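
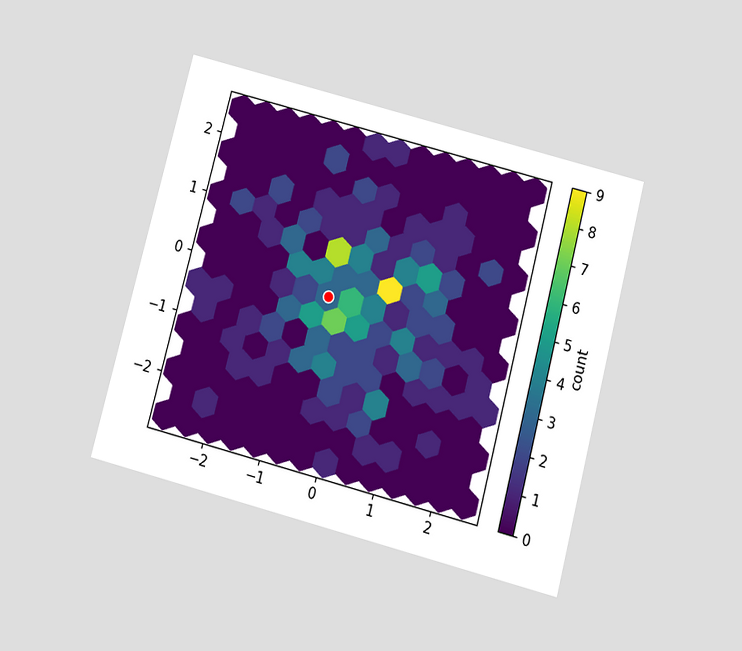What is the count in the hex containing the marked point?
3

The chart is tilted about 15° clockwise and viewed slightly from below. The marked hex reads 3 on the colorbar.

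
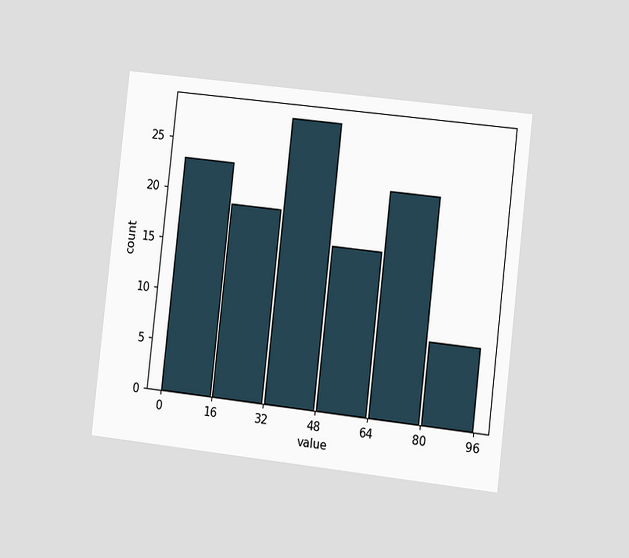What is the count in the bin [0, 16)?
The chart is tilted about 6° clockwise and viewed at a slight angle. The [0, 16) bin has height 23.

23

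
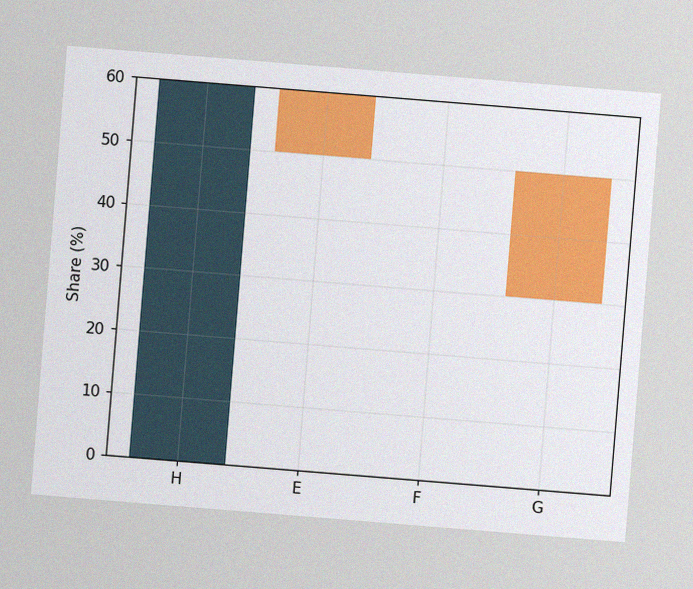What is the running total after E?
The chart is tilted about 5° clockwise, with some photo noise. After E the running total reaches 50%.

50%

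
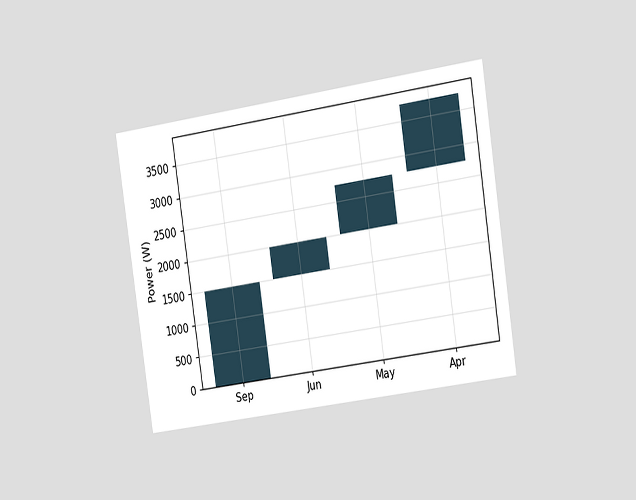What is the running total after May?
2750W

The chart is tilted about 9° counter-clockwise and viewed slightly from the right. After May the running total reaches 2750W.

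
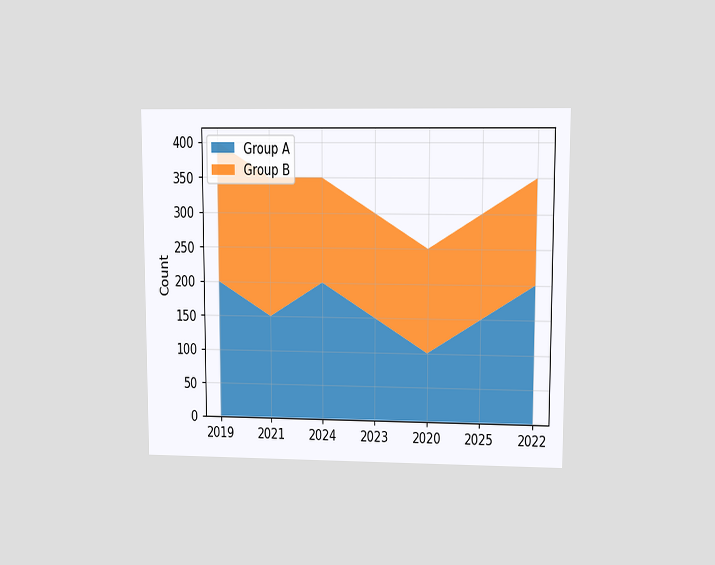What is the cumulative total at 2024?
350

The chart is viewed at a slight angle. The stacked total at 2024 reaches 350.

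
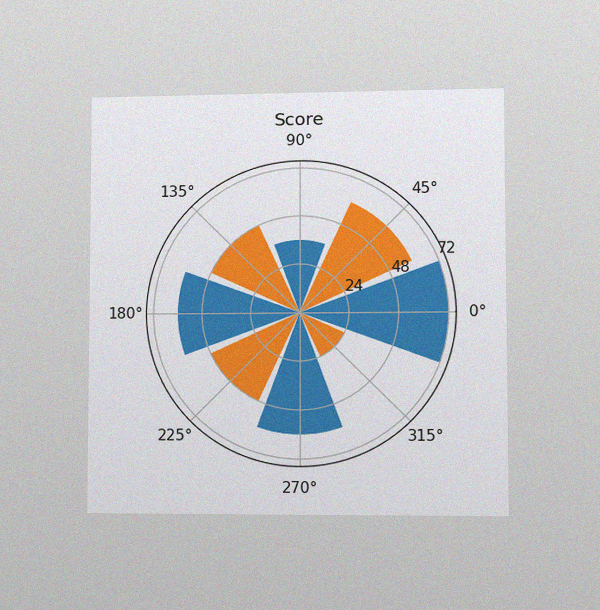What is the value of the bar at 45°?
The chart is viewed at a slight angle, with some photo noise. The bar at 45° reaches 60 on the radial axis.

60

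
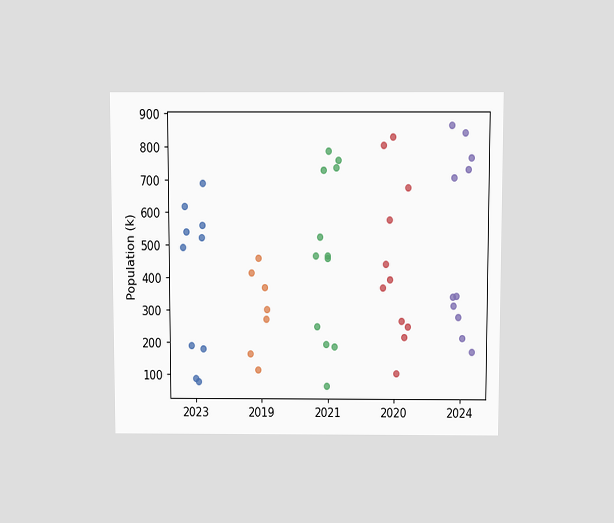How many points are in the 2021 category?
The chart is viewed slightly from above. Counting the markers in the 2021 column gives 12.

12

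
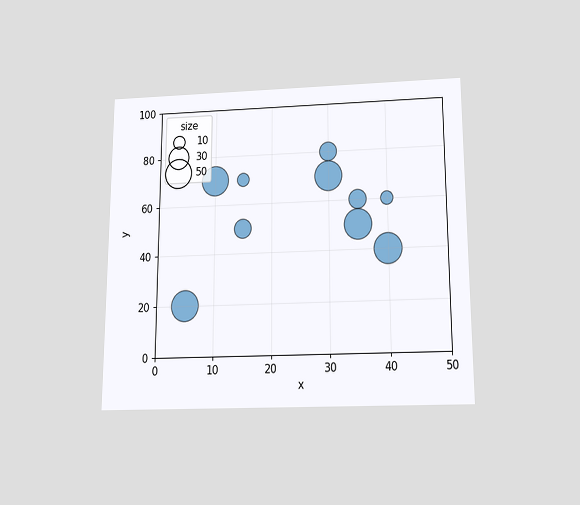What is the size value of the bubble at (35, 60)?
The chart is viewed slightly from below. Matching the bubble at (35, 60) against the size legend gives 20.

20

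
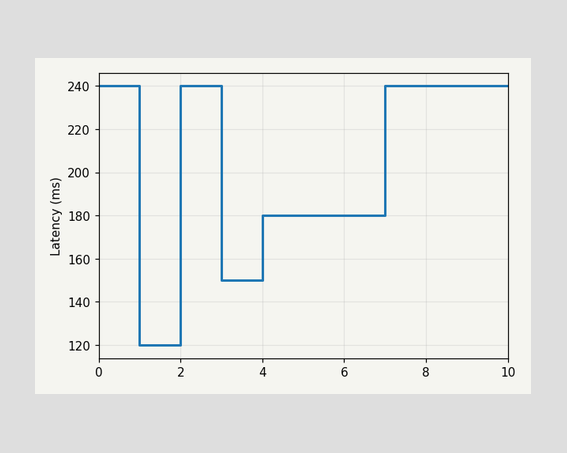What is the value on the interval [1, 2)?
120ms

On [1, 2) the step sits at 120ms.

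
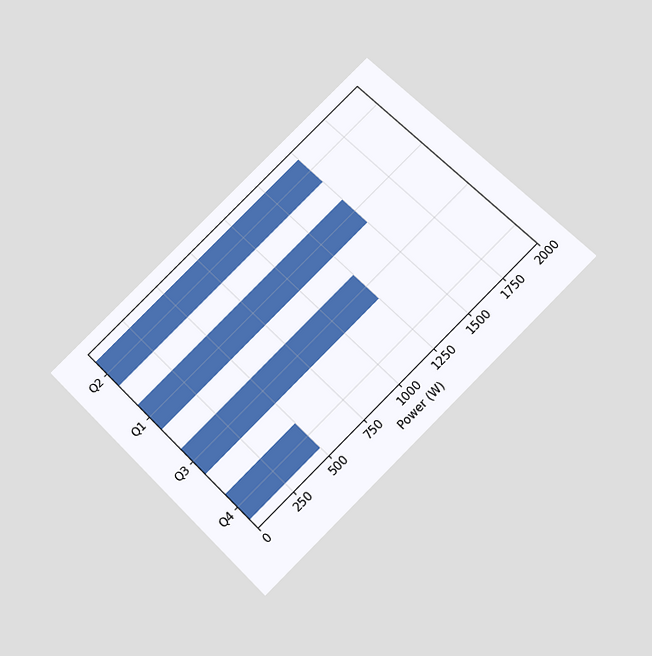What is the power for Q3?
1250W

The chart is tilted about 45° counter-clockwise and viewed slightly from below. Reading along the chart's x-axis, the Q3 bar reaches 1250W.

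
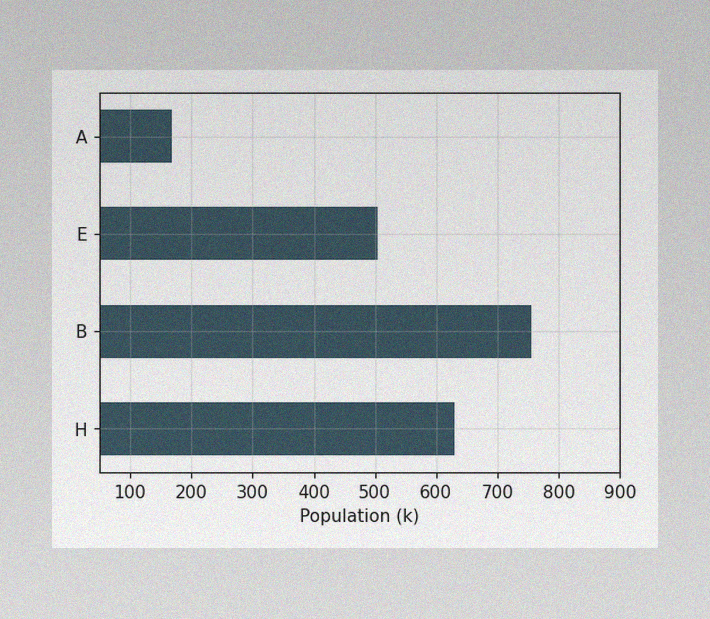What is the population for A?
168k

The image has some photo noise and uneven lighting. Reading along the chart's x-axis, the A bar reaches 168k.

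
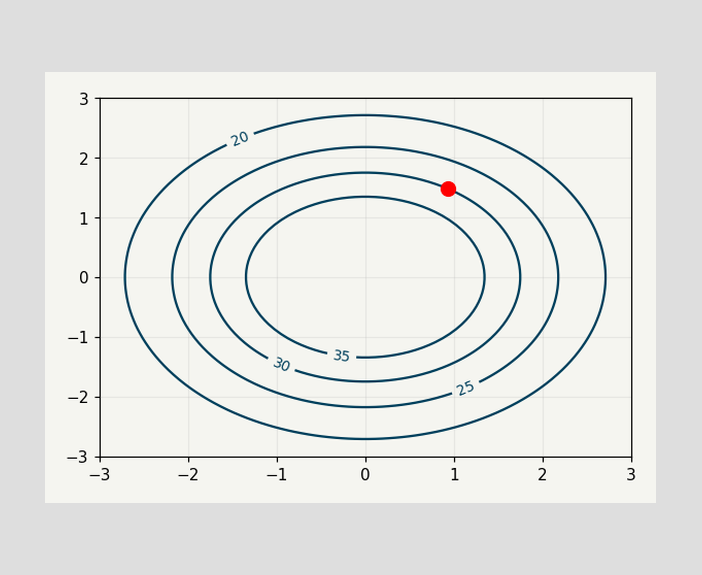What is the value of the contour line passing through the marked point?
30

The marked point sits on the contour labelled 30.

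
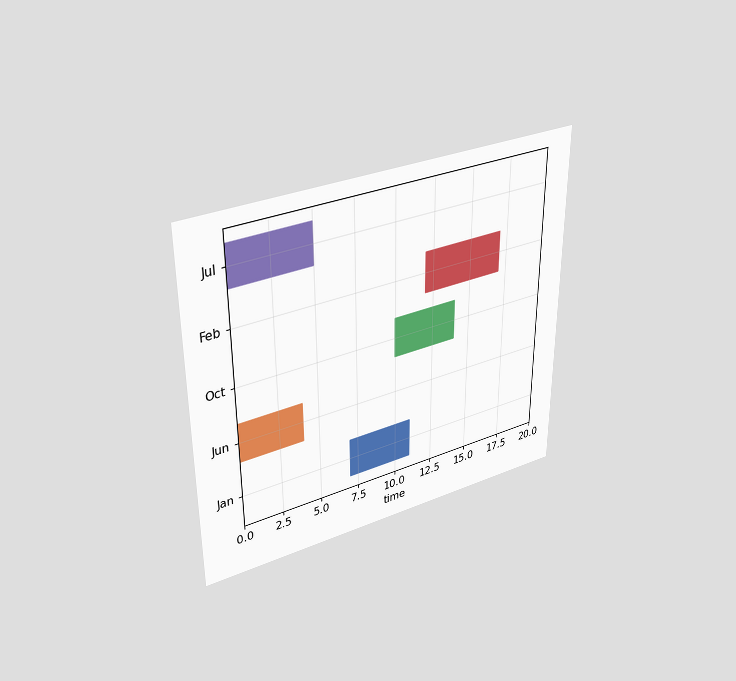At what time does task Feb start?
The chart is viewed slightly from above. The Feb bar begins at t=12.

12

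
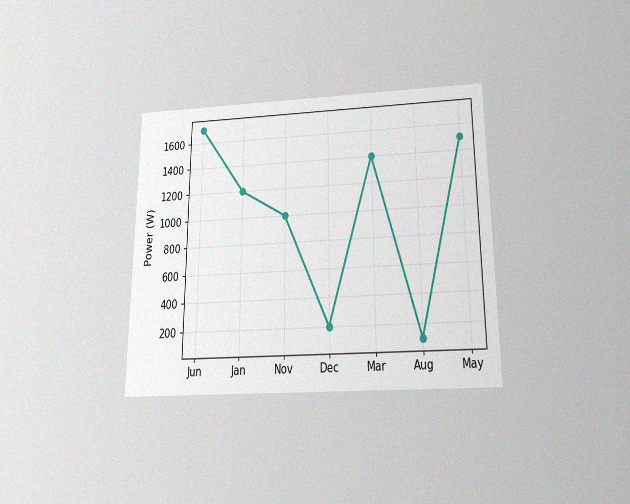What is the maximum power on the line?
The chart is viewed slightly from below, with some photo noise. The highest point is at Jun, and reading across to the y-axis gives 1700W.

1700W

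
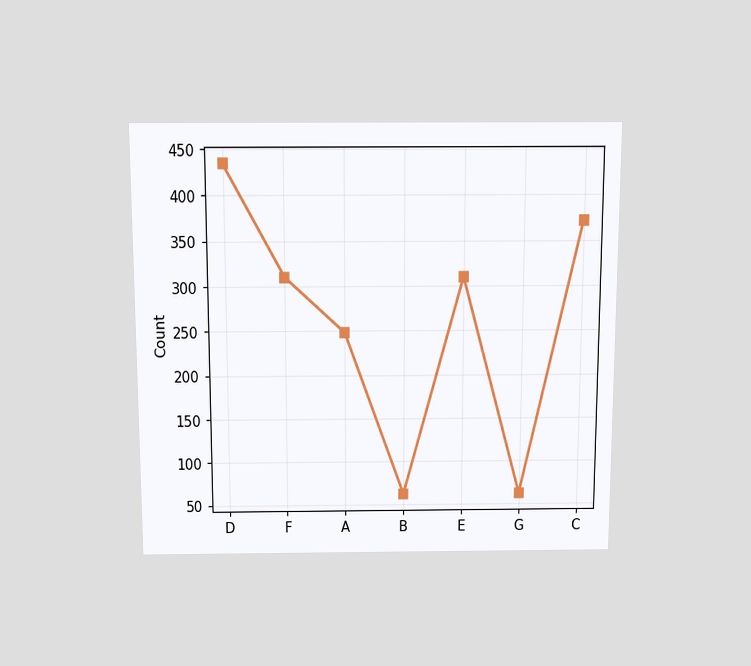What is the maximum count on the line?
The chart is viewed slightly from above. The highest point is at D, and reading across to the y-axis gives 434.

434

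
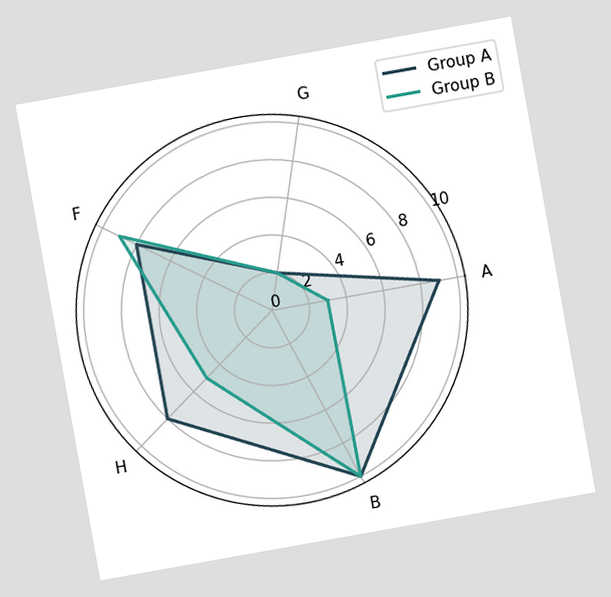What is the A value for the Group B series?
3

The chart is tilted about 10° counter-clockwise. On the A axis, Group B reaches 3.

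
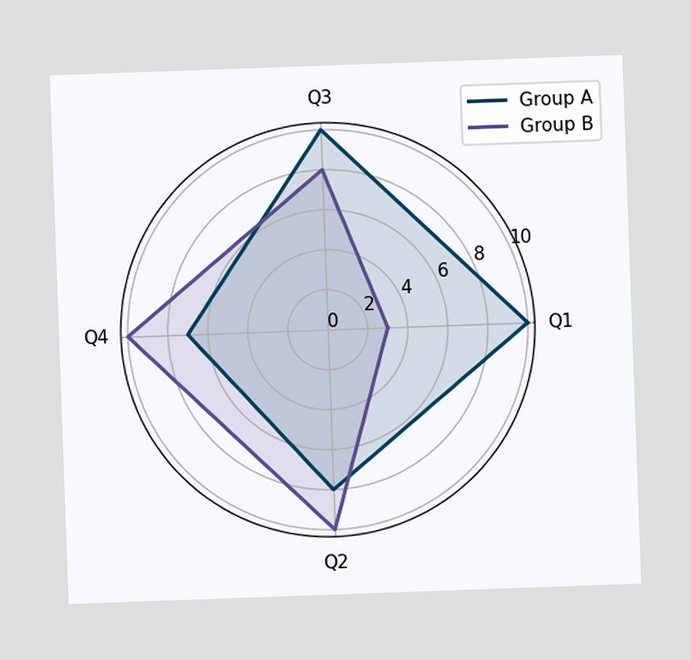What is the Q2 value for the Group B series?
10

The chart is tilted about 2° counter-clockwise. On the Q2 axis, Group B reaches 10.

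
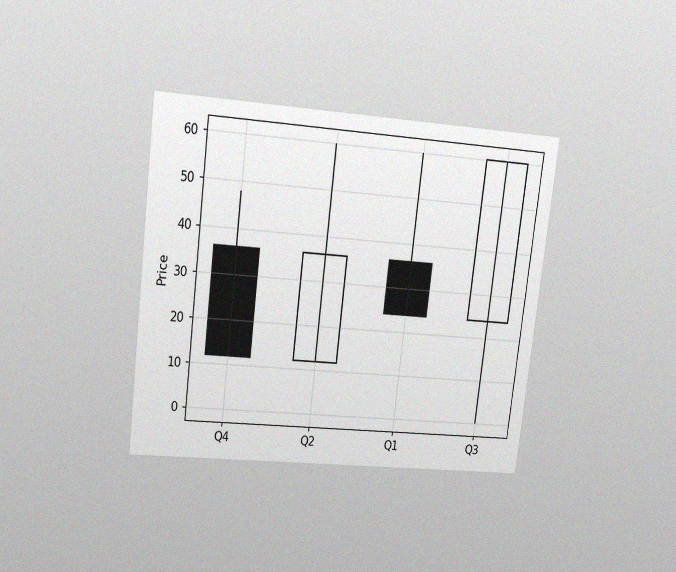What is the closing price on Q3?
60

The chart is tilted about 7° clockwise and viewed at a slight angle, with some photo noise. The Q3 candle closes at 60.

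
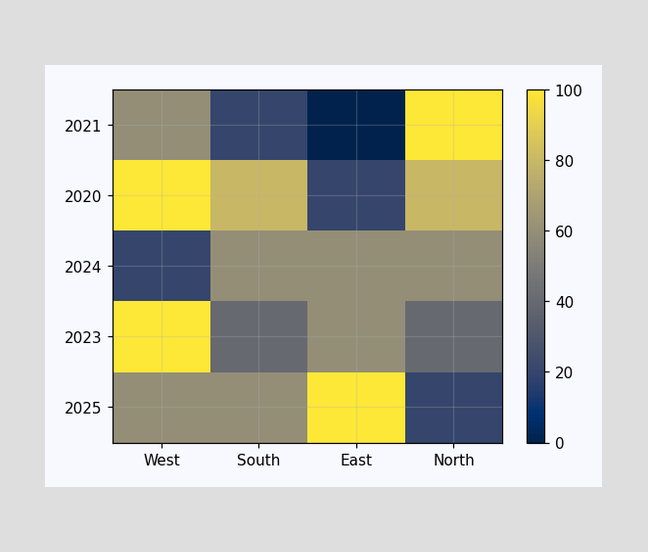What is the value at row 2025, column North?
20

Matching cell (2025, North) against the colorbar gives 20.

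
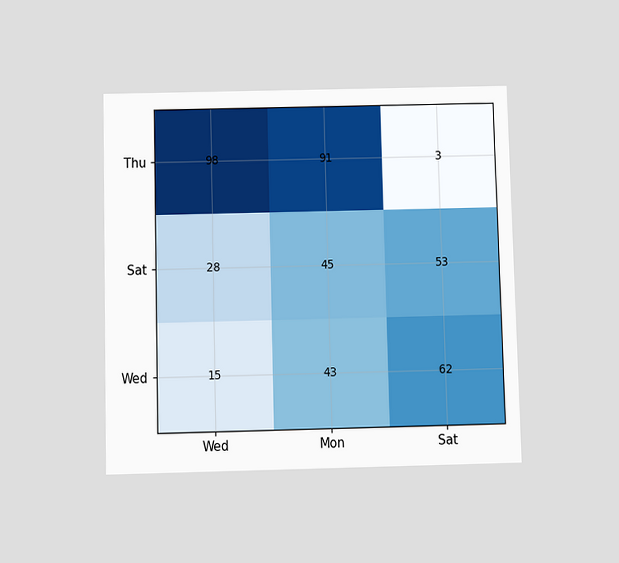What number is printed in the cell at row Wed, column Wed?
The chart is viewed slightly from below. The (Wed, Wed) cell reads 15.

15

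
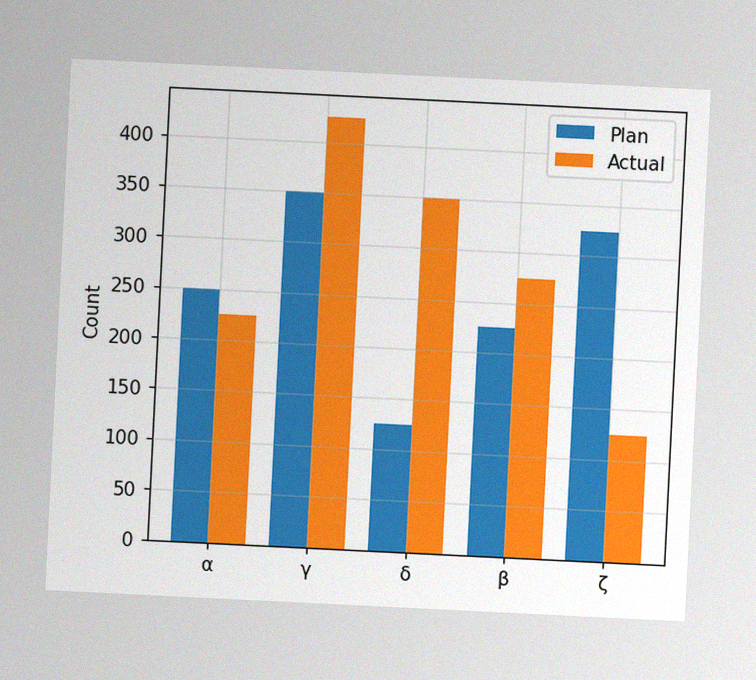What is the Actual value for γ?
425

The chart is tilted about 3° clockwise, with some photo noise. The Actual bar at γ reaches 425 on the y-axis.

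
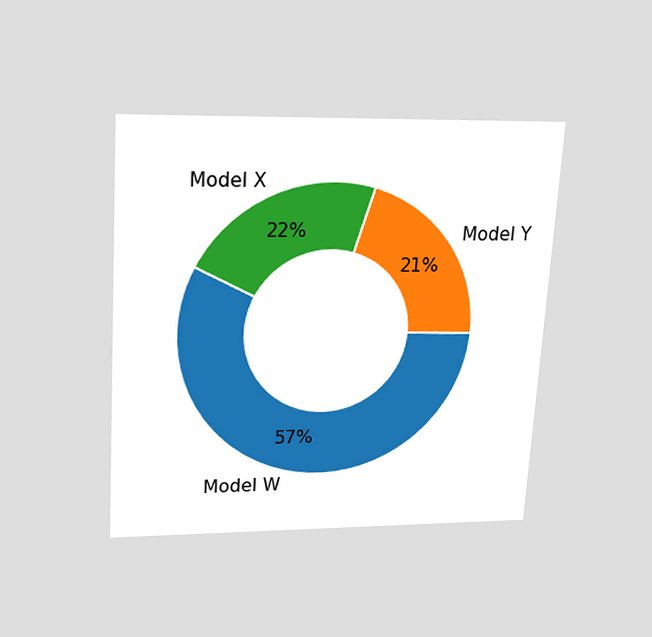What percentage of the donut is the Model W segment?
The chart is tilted about 4° clockwise and viewed slightly from above. The Model W segment takes up 57% of the ring.

57%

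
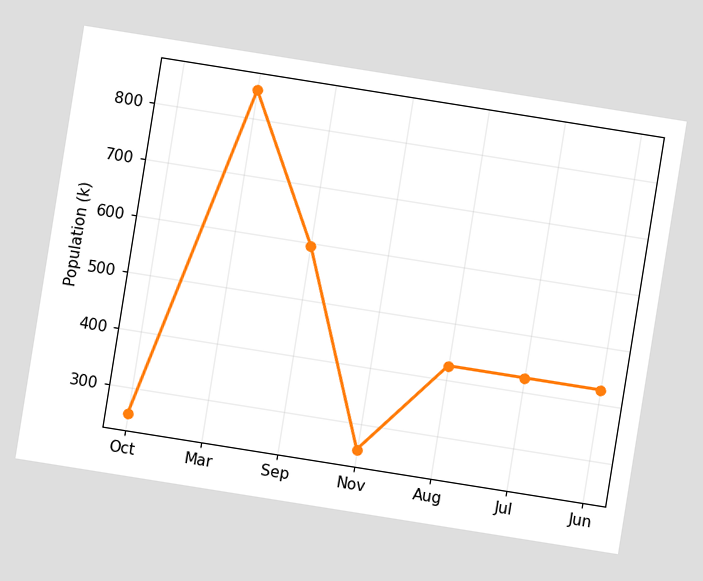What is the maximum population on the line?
850k

The chart is tilted about 9° clockwise. The highest point is at Mar, and reading across to the y-axis gives 850k.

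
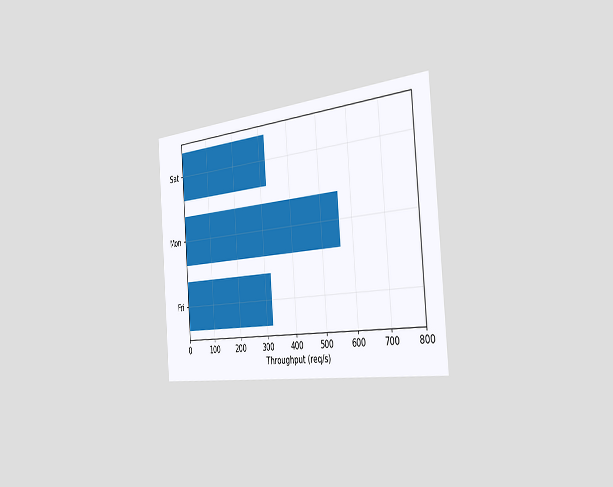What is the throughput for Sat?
320req/s

The chart is tilted about 5° counter-clockwise and viewed slightly from the right. Reading along the chart's x-axis, the Sat bar reaches 320req/s.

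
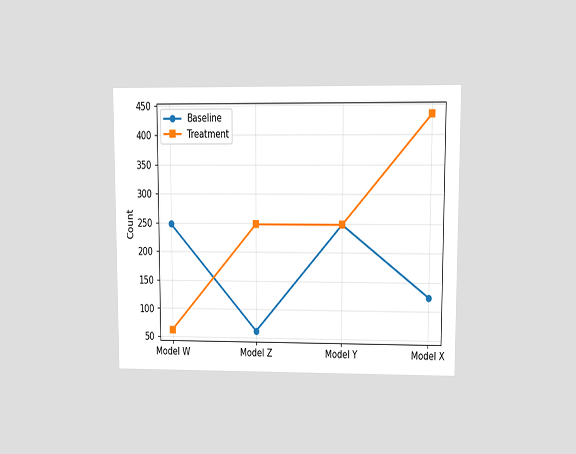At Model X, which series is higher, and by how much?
The chart is viewed at a slight angle. At Model X, Treatment sits above the other line by 310.

Treatment, by 310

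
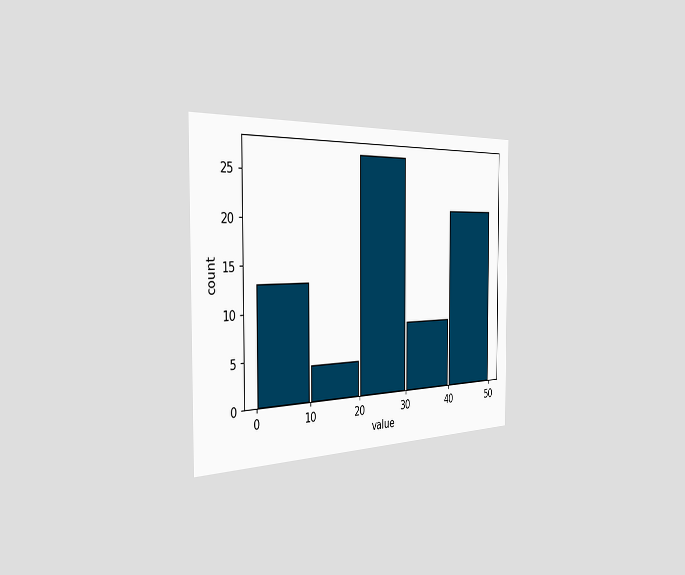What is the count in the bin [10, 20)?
4

The chart is viewed slightly from the left. The [10, 20) bin has height 4.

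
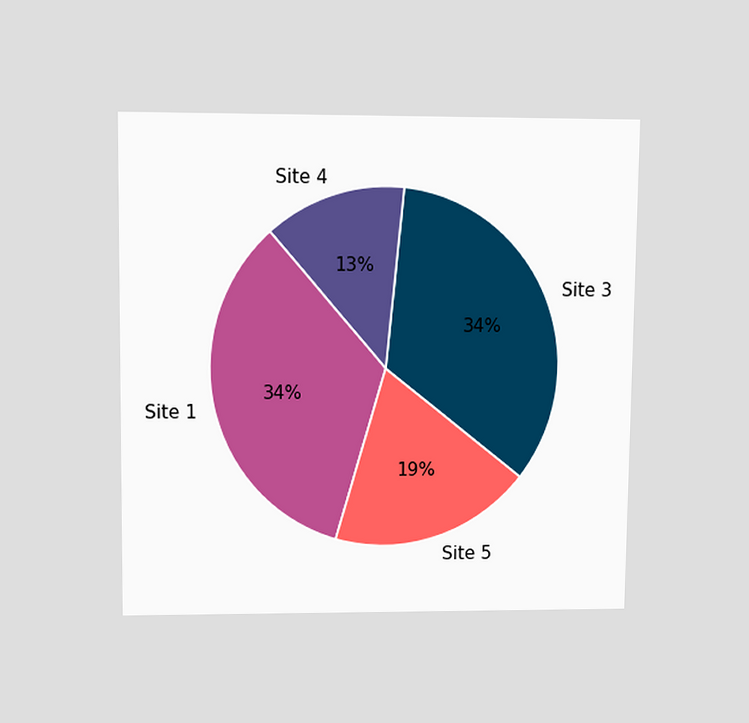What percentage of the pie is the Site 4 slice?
13%

The chart is viewed slightly from above. The Site 4 slice takes up 13% of the pie.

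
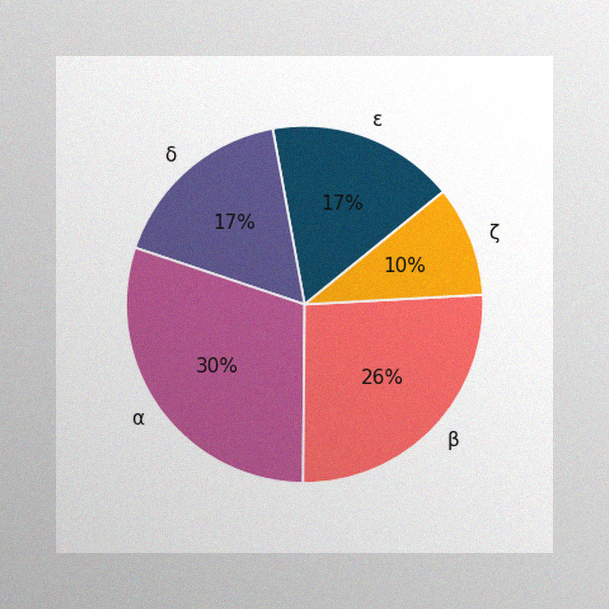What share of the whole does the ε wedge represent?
The image has some photo noise and uneven lighting. The ε slice takes up 17% of the pie.

17%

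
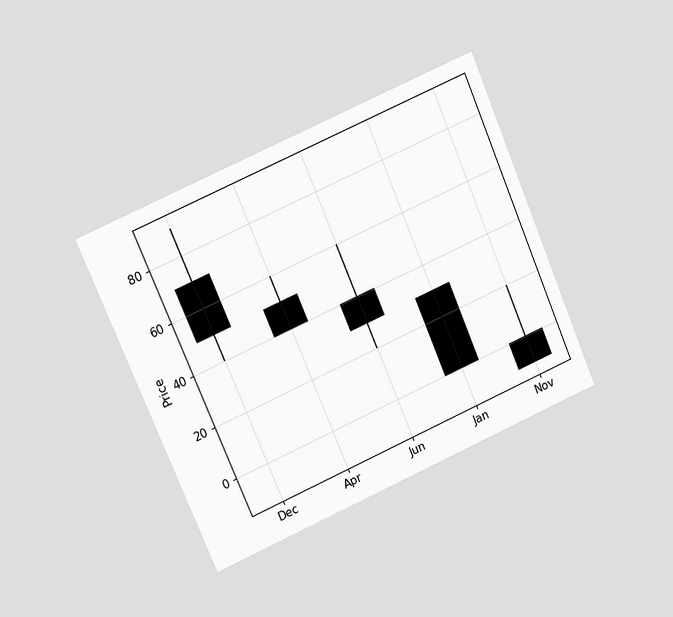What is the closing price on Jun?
The chart is tilted about 23° counter-clockwise and viewed at a slight angle. The Jun candle closes at 30.

30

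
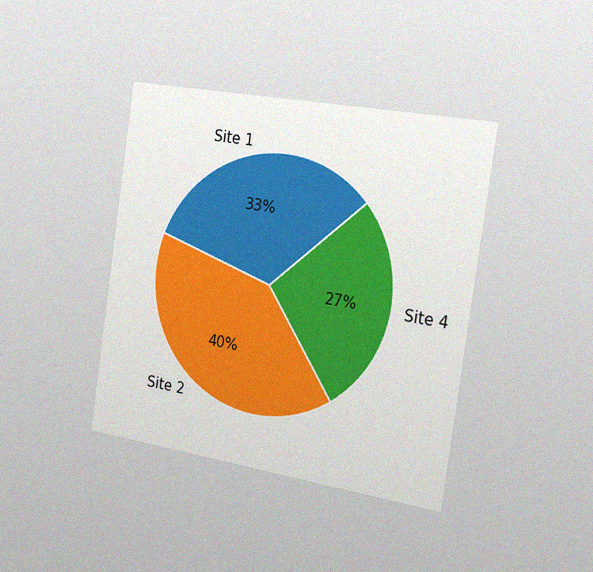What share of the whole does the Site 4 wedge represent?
27%

The chart is tilted about 8° clockwise and viewed slightly from the right, with some photo noise. The Site 4 slice takes up 27% of the pie.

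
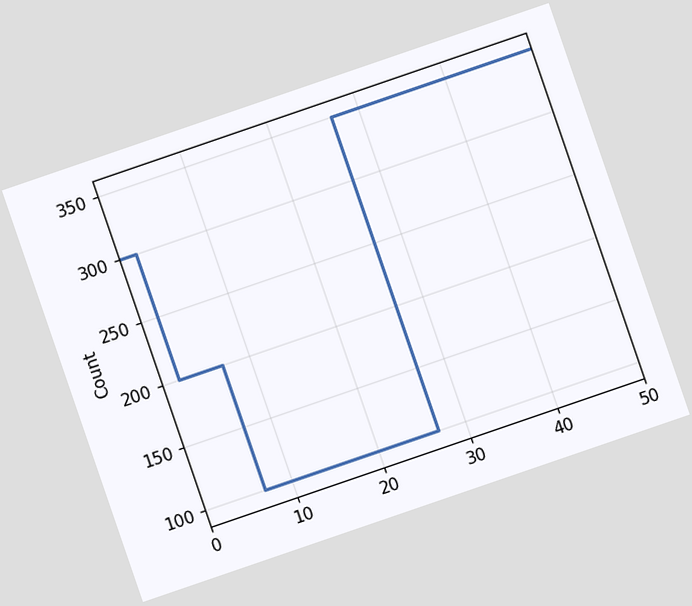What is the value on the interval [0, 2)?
300

The chart is tilted about 19° counter-clockwise. On [0, 2) the step sits at 300.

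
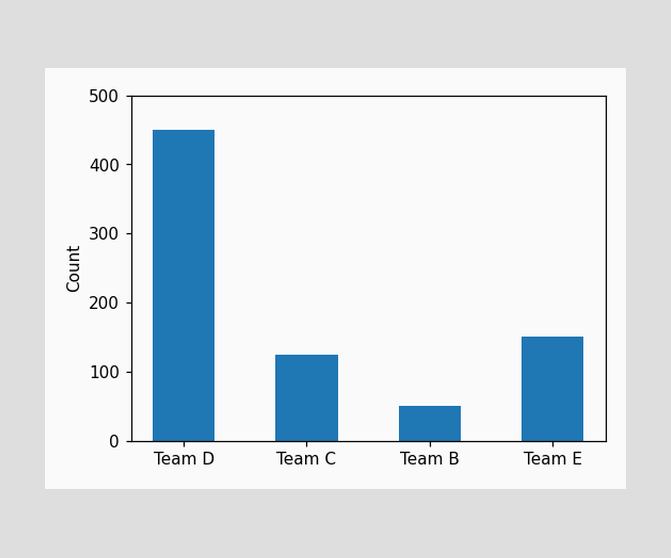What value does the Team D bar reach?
450

Reading along the chart's y-axis, the Team D bar reaches 450.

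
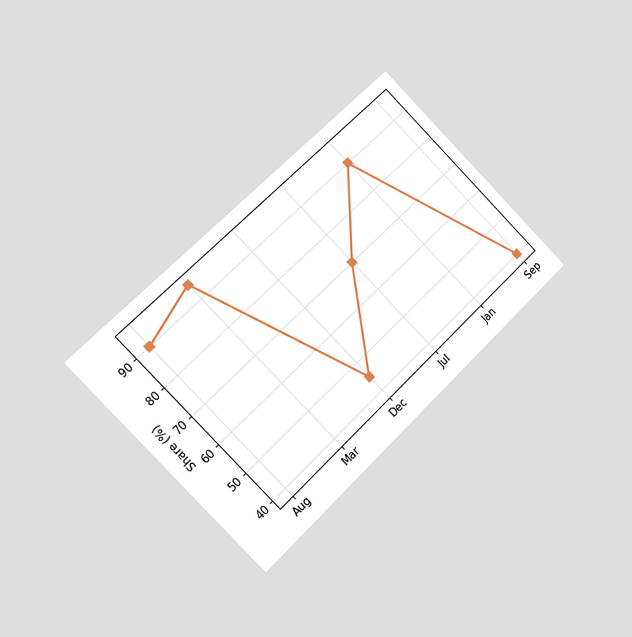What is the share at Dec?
45%

The chart is tilted about 45° counter-clockwise and viewed slightly from the left. At Dec, the line is at 45%.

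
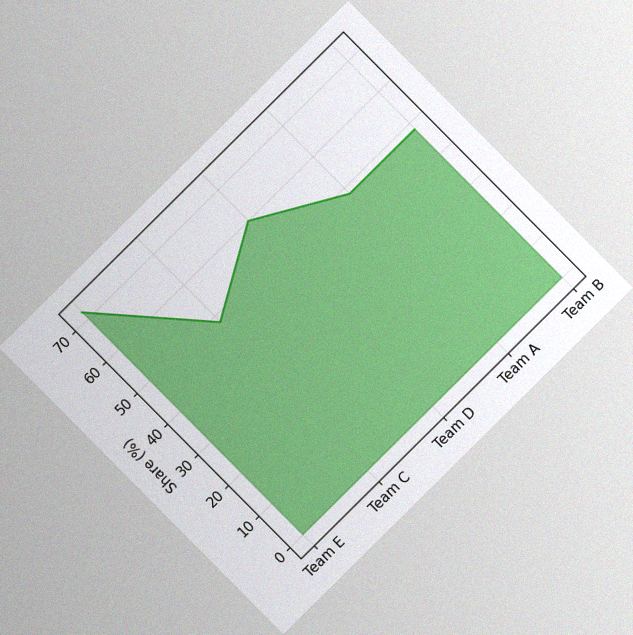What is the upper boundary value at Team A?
The chart is tilted about 45° counter-clockwise, with some photo noise. At Team A the upper boundary is at 48%.

48%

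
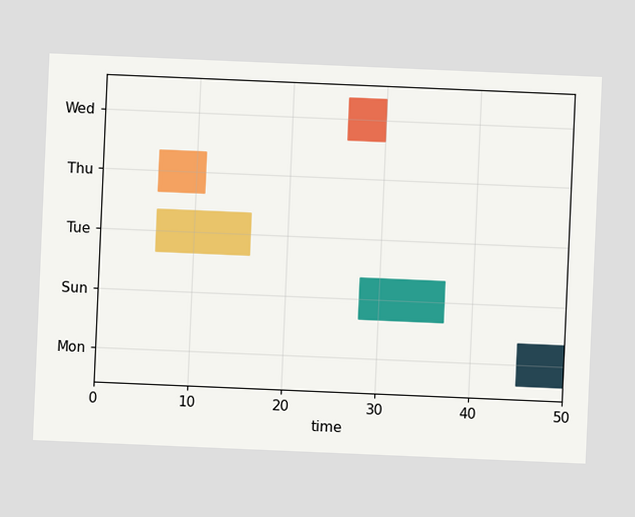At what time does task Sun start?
28

The chart is tilted about 2° clockwise. The Sun bar begins at t=28.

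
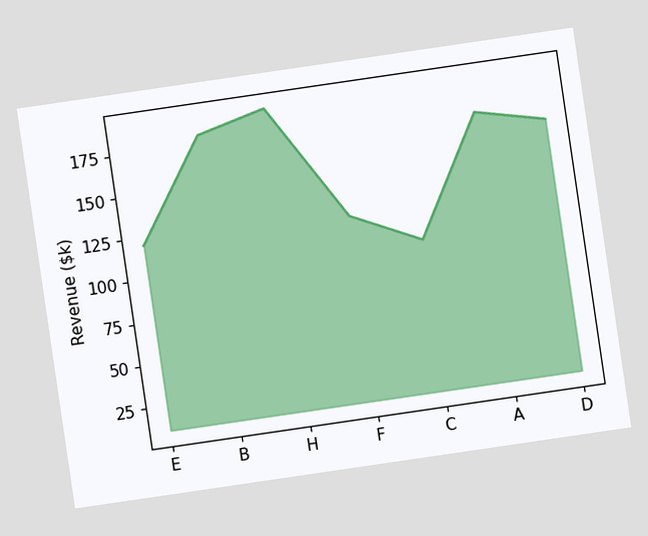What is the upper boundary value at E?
$120k

The chart is tilted about 8° counter-clockwise. At E the upper boundary is at $120k.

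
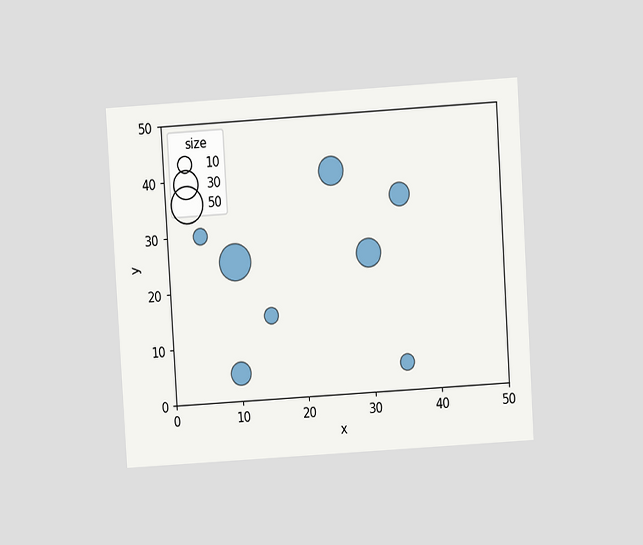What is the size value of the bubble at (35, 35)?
The chart is tilted about 4° counter-clockwise and viewed at a slight angle. Matching the bubble at (35, 35) against the size legend gives 20.

20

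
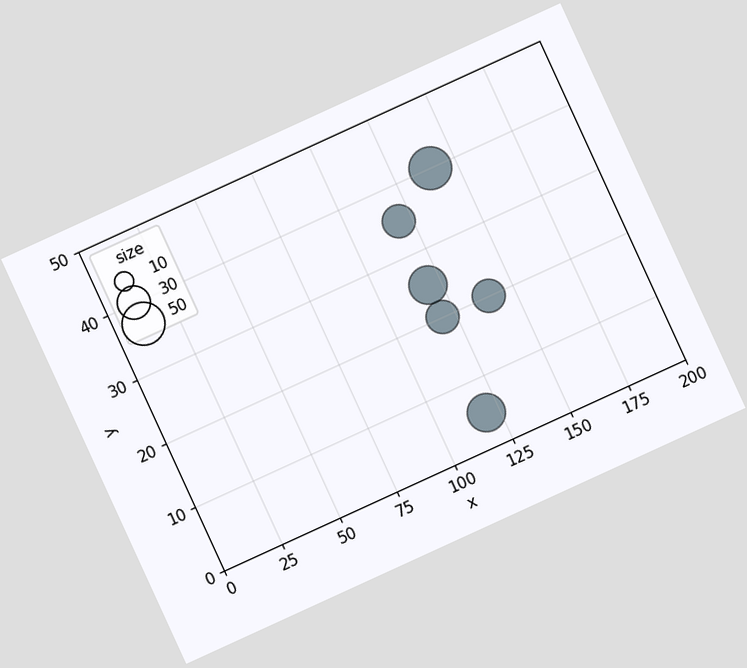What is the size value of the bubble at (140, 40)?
50

The chart is tilted about 25° counter-clockwise. Matching the bubble at (140, 40) against the size legend gives 50.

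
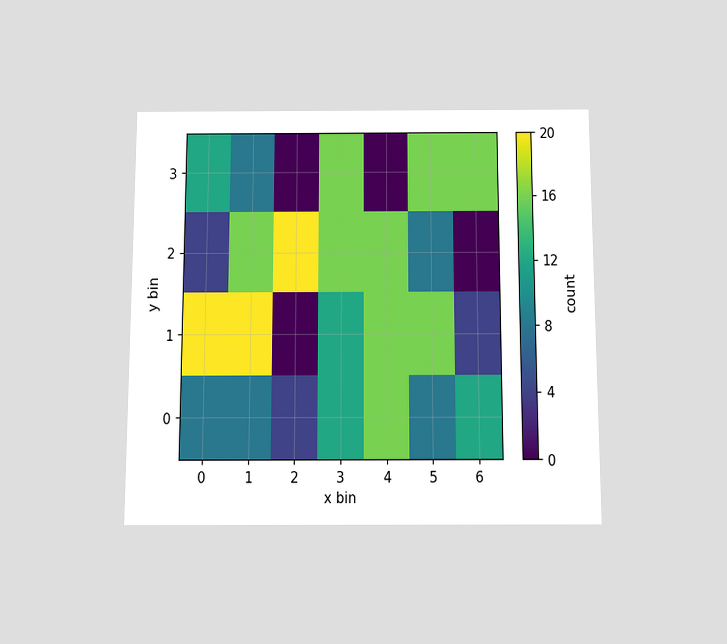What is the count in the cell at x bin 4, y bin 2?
The chart is viewed slightly from below. Matching the cell (4, 2) against the colorbar gives 16.

16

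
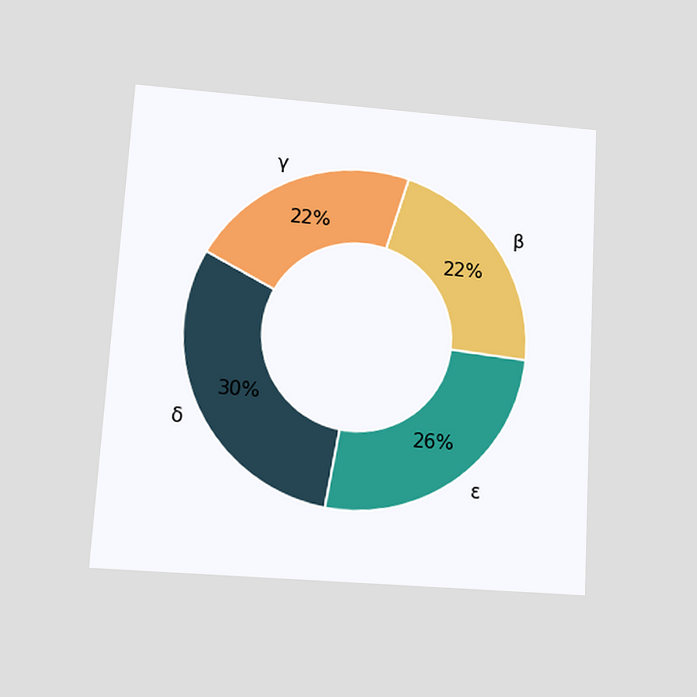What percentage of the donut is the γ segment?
22%

The chart is tilted about 3° clockwise and viewed at a slight angle. The γ segment takes up 22% of the ring.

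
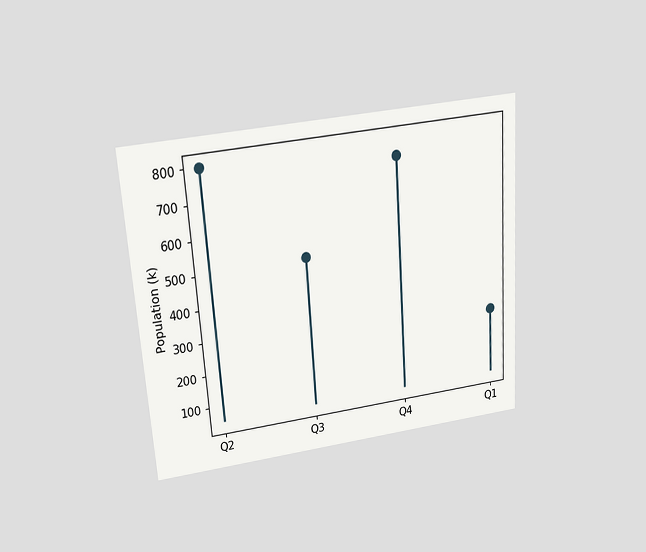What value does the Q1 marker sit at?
The chart is tilted about 4° counter-clockwise and viewed slightly from above. The Q1 marker sits at 252k.

252k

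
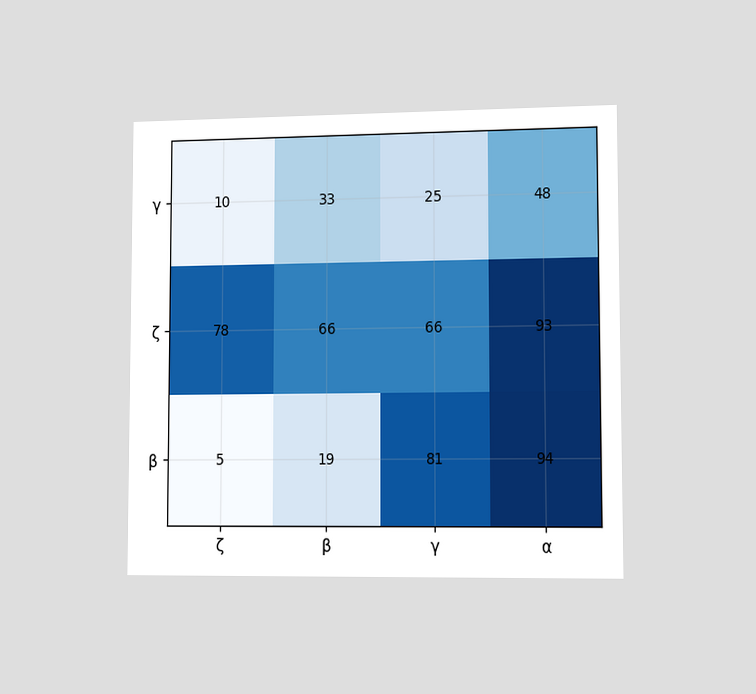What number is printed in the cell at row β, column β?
19

The chart is viewed slightly from the right. The (β, β) cell reads 19.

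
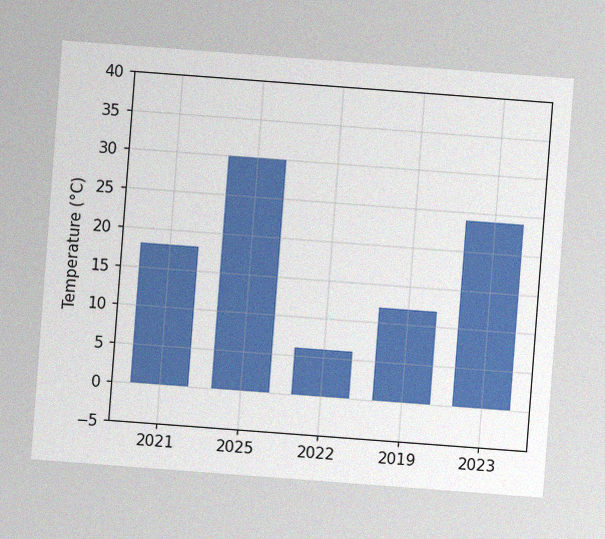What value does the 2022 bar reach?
The chart is tilted about 4° clockwise, with some photo noise. Reading along the chart's y-axis, the 2022 bar reaches 6°C.

6°C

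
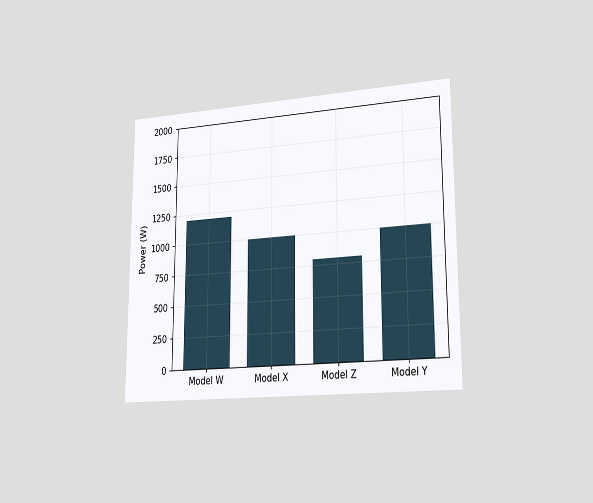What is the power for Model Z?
800W

The chart is viewed slightly from the right. Reading along the chart's y-axis, the Model Z bar reaches 800W.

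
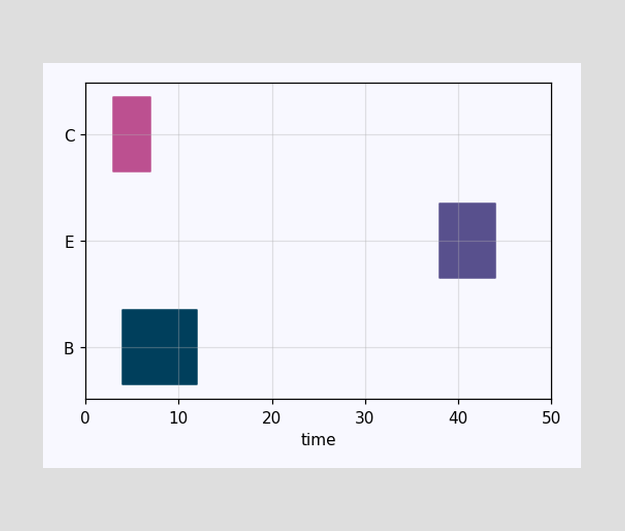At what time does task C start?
The C bar begins at t=3.

3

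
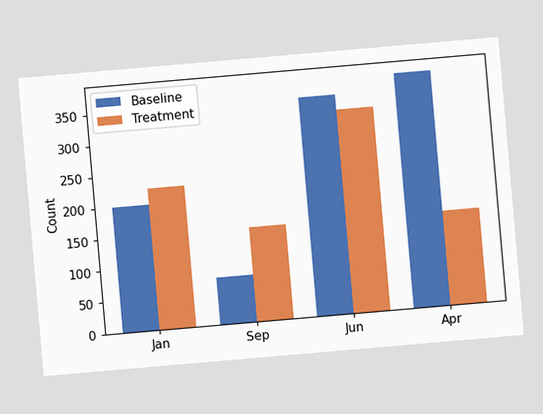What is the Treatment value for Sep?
150

The chart is tilted about 5° counter-clockwise. The Treatment bar at Sep reaches 150 on the y-axis.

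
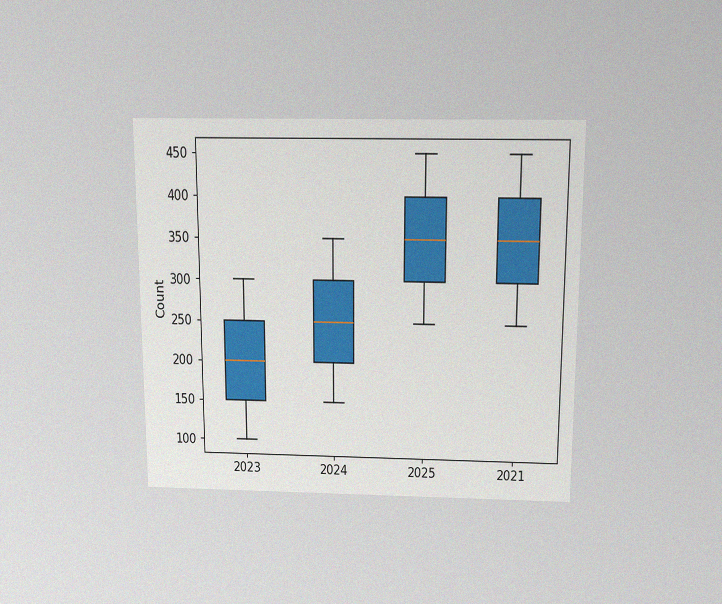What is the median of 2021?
The chart is viewed slightly from above, with some photo noise. The median line in the 2021 box sits at 350.

350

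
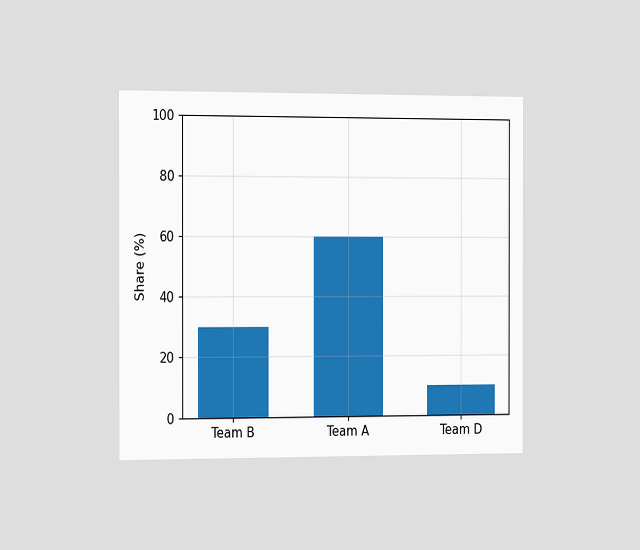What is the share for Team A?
60%

The chart is viewed slightly from the left. Reading along the chart's y-axis, the Team A bar reaches 60%.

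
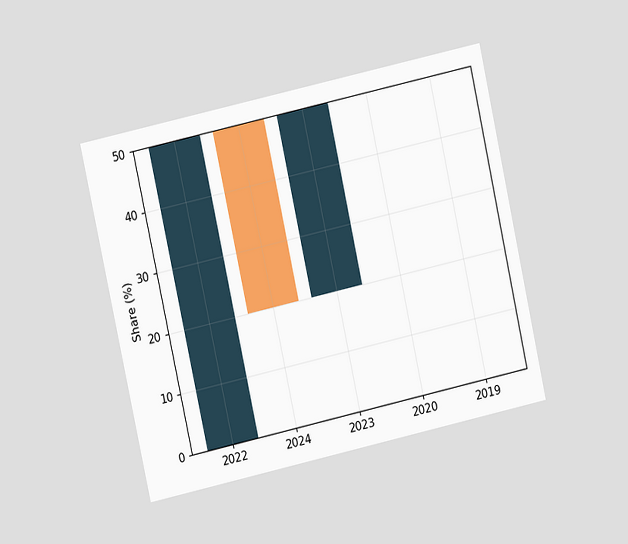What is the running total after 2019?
The chart is tilted about 12° counter-clockwise and viewed at a slight angle. After 2019 the running total reaches 50%.

50%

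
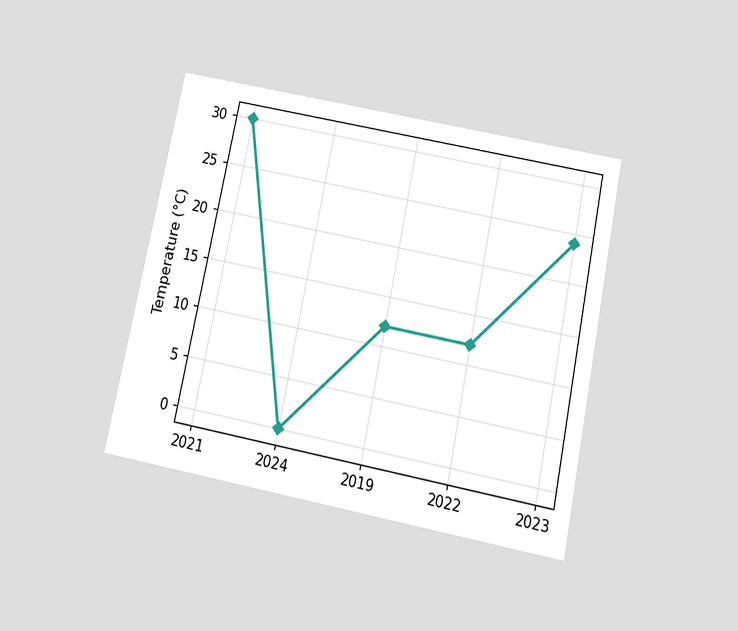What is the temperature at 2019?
The chart is tilted about 12° clockwise and viewed slightly from below. At 2019, the line is at 12°C.

12°C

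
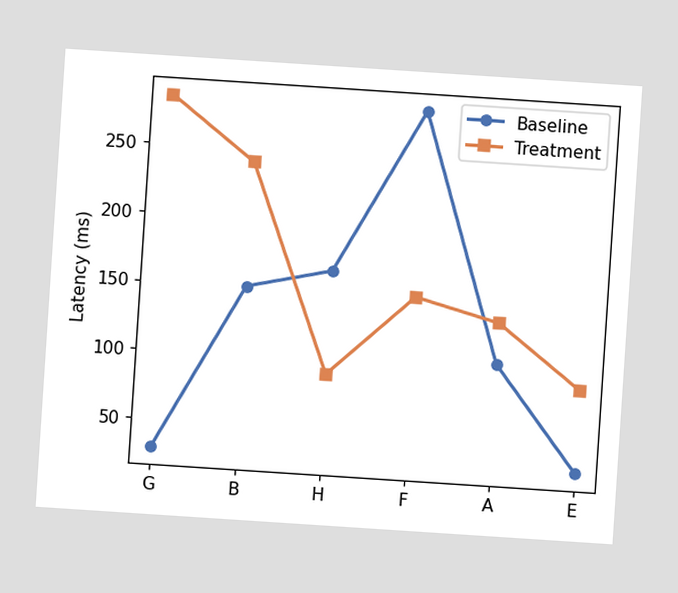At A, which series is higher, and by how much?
Treatment, by 30ms

The chart is tilted about 4° clockwise. At A, Treatment sits above the other line by 30ms.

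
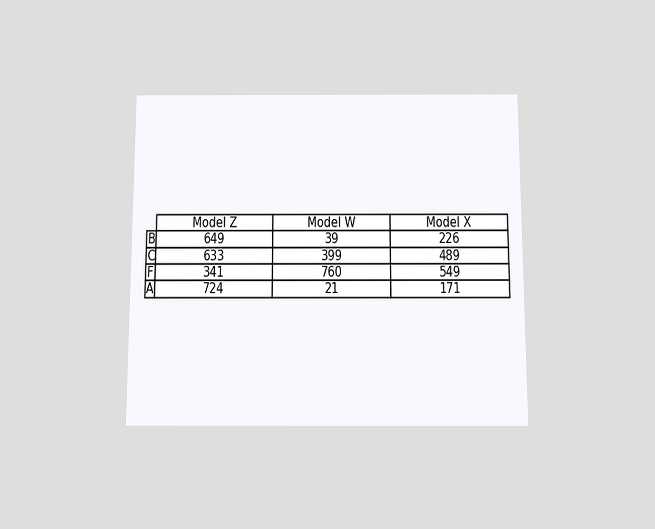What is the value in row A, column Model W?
The chart is viewed slightly from below. The (A, Model W) cell reads 21.

21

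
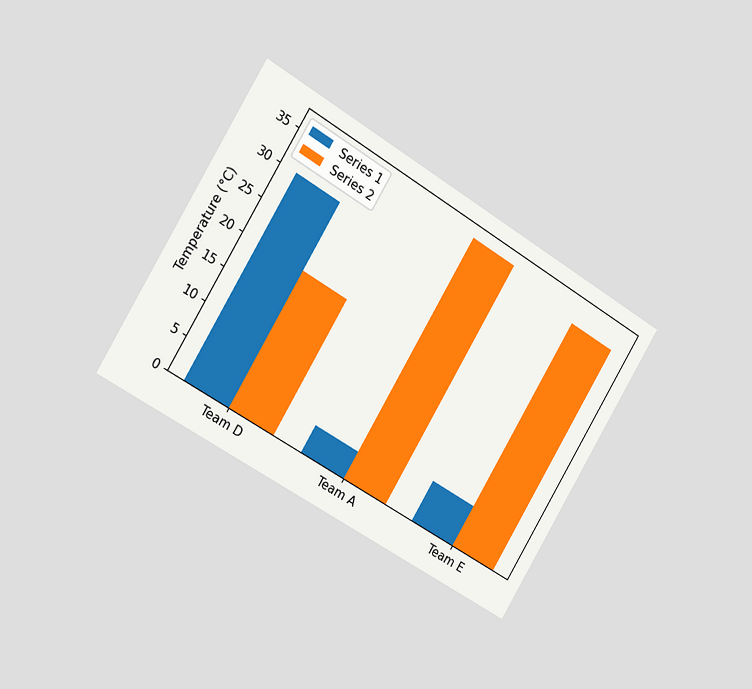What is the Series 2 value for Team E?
The chart is tilted about 31° clockwise and viewed slightly from the left. The Series 2 bar at Team E reaches 34°C on the y-axis.

34°C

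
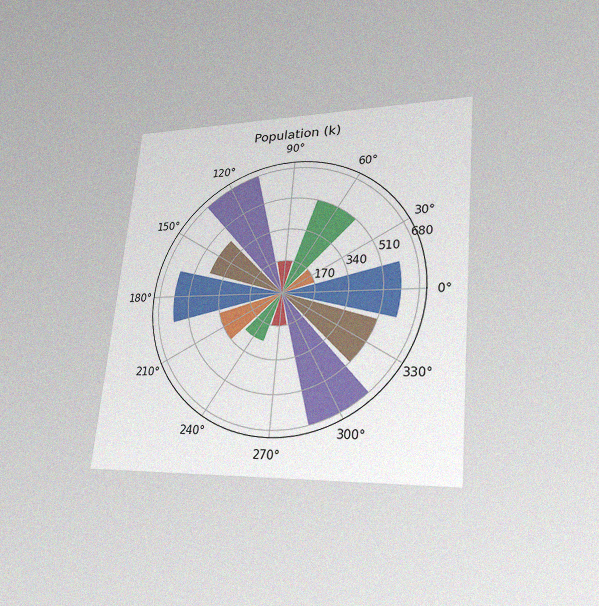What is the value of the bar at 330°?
510k

The chart is tilted about 6° clockwise and viewed at a slight angle, with some photo noise. The bar at 330° reaches 510k on the radial axis.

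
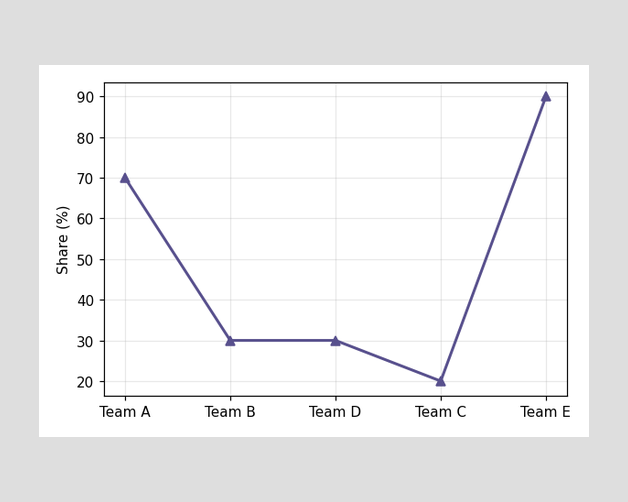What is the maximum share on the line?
The highest point is at Team E, and reading across to the y-axis gives 90%.

90%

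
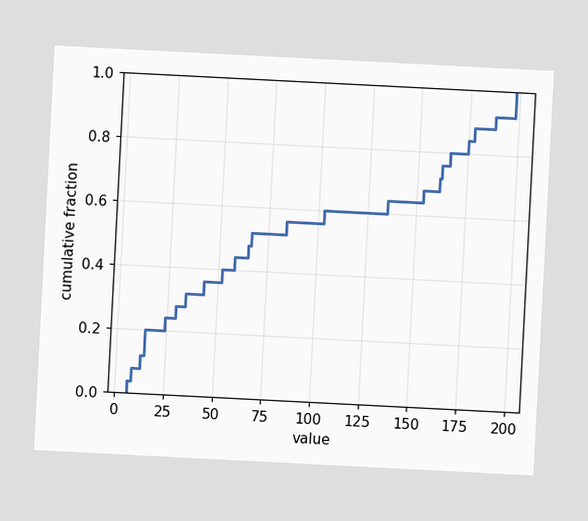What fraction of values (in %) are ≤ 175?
84%

The chart is tilted about 3° clockwise. At x=175 the ECDF step is at 84%.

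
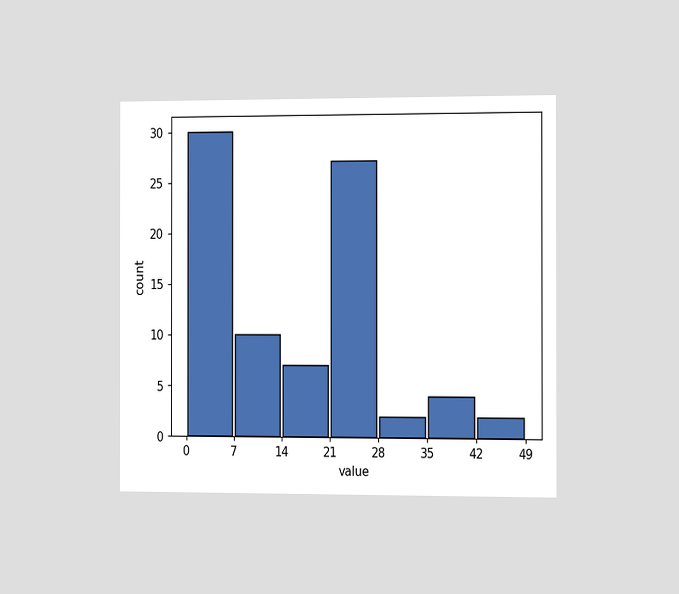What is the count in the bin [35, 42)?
The chart is viewed slightly from the right. The [35, 42) bin has height 4.

4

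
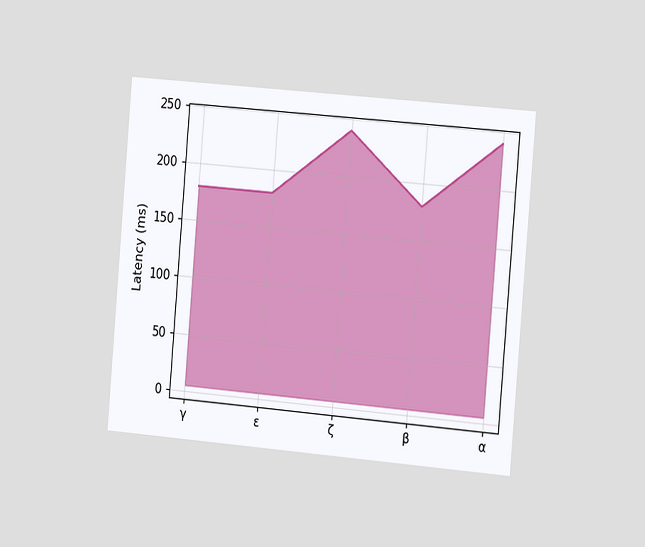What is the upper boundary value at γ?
180ms

The chart is tilted about 5° clockwise and viewed slightly from the right. At γ the upper boundary is at 180ms.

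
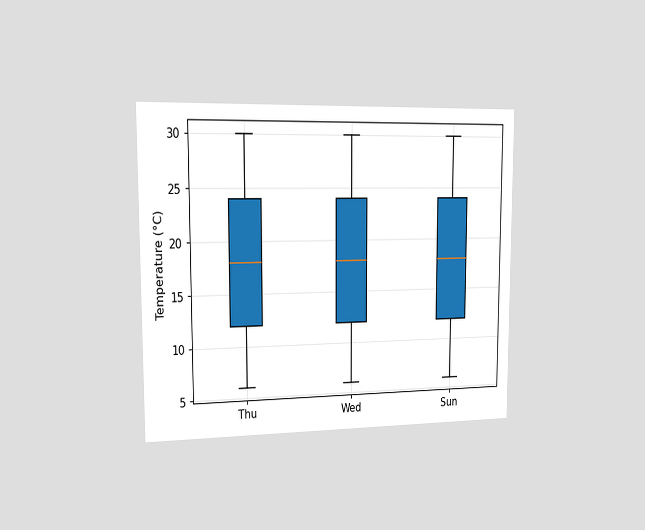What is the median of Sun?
The chart is viewed slightly from the left. The median line in the Sun box sits at 18°C.

18°C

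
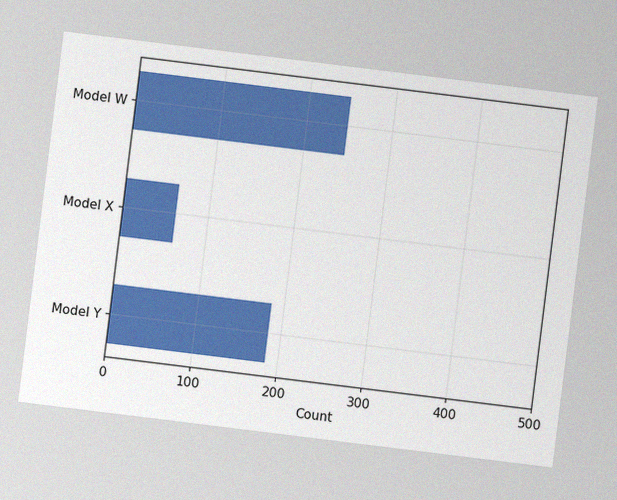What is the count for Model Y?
186

The chart is tilted about 7° clockwise, with some photo noise. Reading along the chart's x-axis, the Model Y bar reaches 186.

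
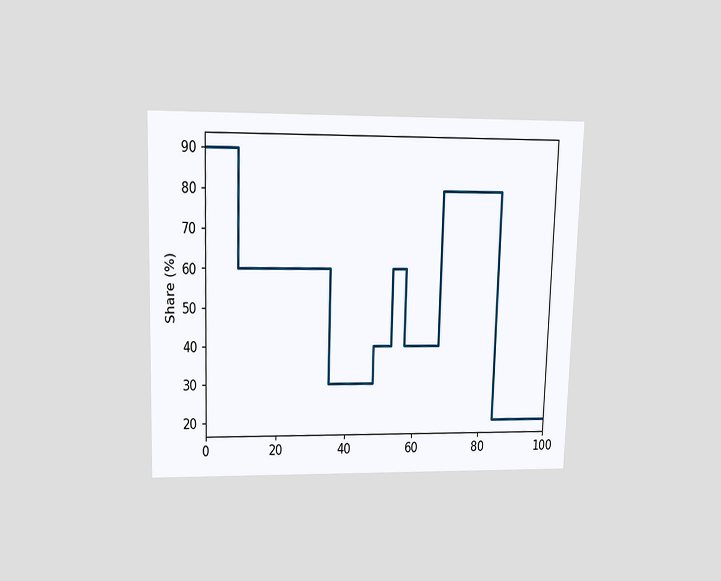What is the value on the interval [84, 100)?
The chart is viewed slightly from above. On [84, 100) the step sits at 20%.

20%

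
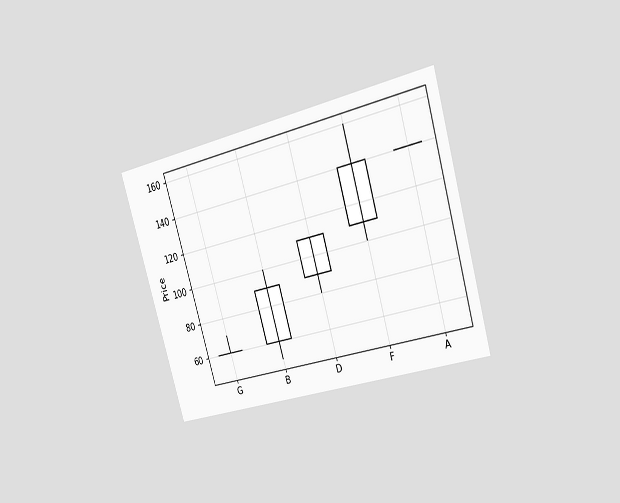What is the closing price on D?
The chart is tilted about 16° counter-clockwise and viewed slightly from the right. The D candle closes at 110.

110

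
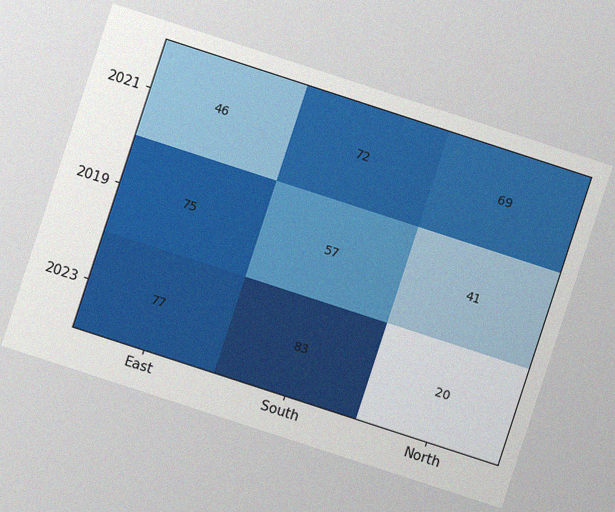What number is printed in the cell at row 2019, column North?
41

The chart is tilted about 18° clockwise, with some photo noise. The (2019, North) cell reads 41.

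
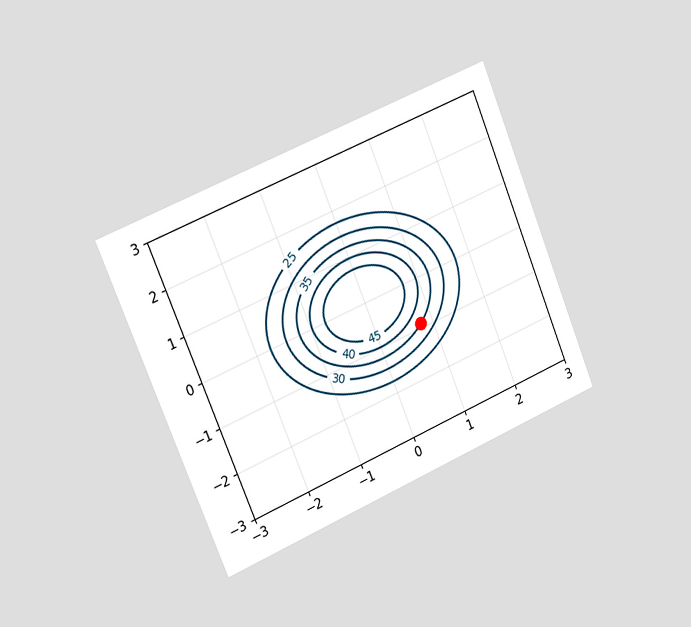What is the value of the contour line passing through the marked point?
35

The chart is tilted about 22° counter-clockwise and viewed slightly from the left. The marked point sits on the contour labelled 35.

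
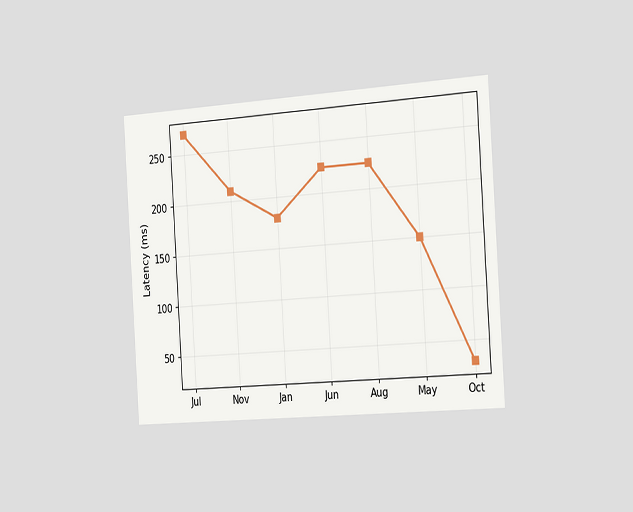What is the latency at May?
150ms

The chart is tilted about 4° counter-clockwise and viewed slightly from the right. At May, the line is at 150ms.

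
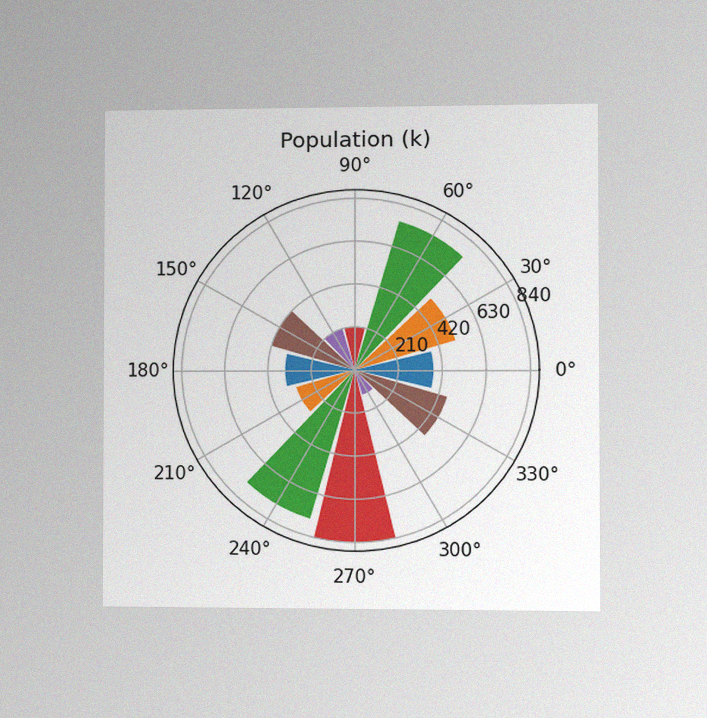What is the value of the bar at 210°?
294k

The chart is viewed slightly from the right, with some photo noise. The bar at 210° reaches 294k on the radial axis.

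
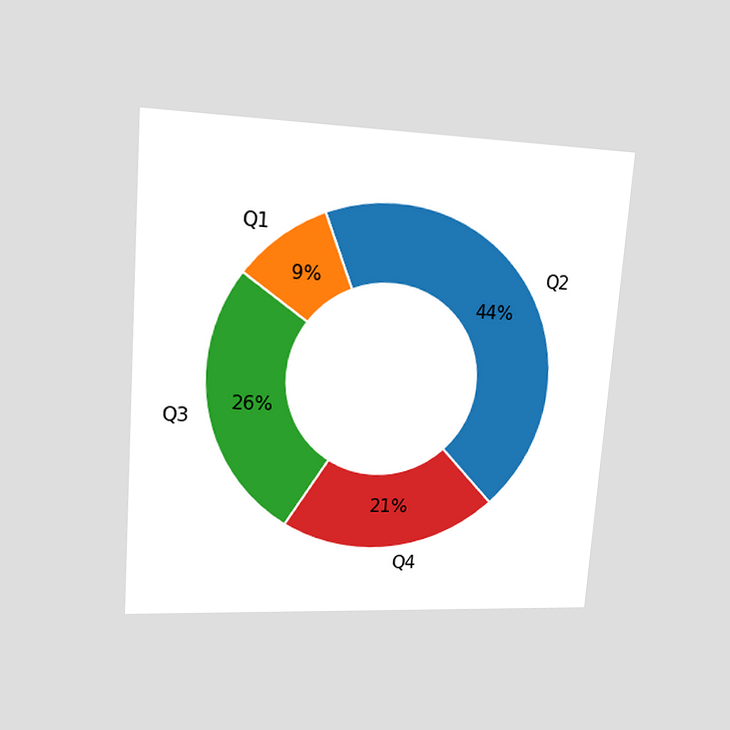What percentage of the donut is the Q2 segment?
44%

The chart is tilted about 4° clockwise and viewed at a slight angle. The Q2 segment takes up 44% of the ring.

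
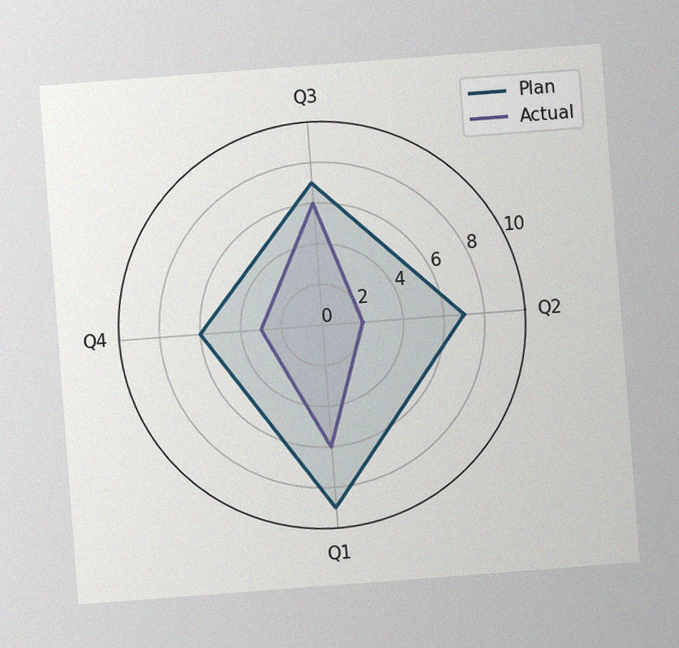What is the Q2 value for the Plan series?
The chart is tilted about 4° counter-clockwise, with some photo noise. On the Q2 axis, Plan reaches 7.

7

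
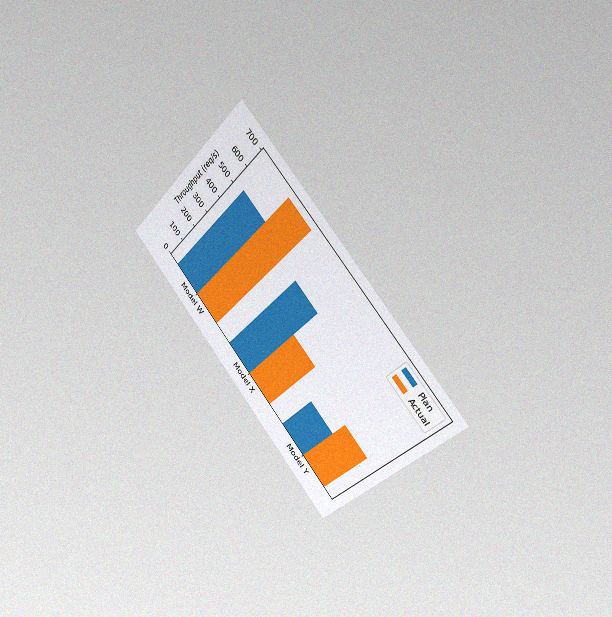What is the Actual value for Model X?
The chart is tilted about 45° clockwise and viewed slightly from the right, with some photo noise. The Actual bar at Model X reaches 320req/s on the y-axis.

320req/s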